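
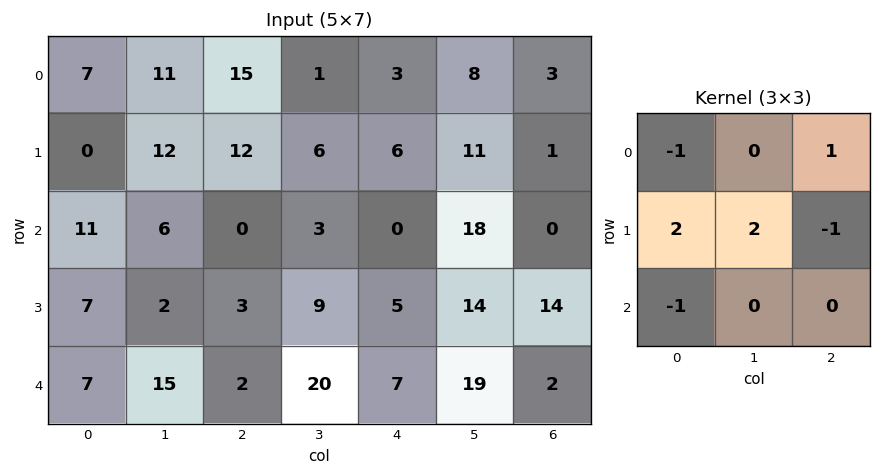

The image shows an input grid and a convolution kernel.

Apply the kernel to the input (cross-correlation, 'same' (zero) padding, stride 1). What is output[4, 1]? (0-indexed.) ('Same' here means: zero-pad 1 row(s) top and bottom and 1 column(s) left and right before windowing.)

The receptive field on the zero-padded input at this output position is [7 2 3 / 7 15 2 / 0 0 0]. Elementwise product with the kernel and sum: 7·-1 + 3·1 + 7·2 + 15·2 + 2·-1 + 0·-1.

38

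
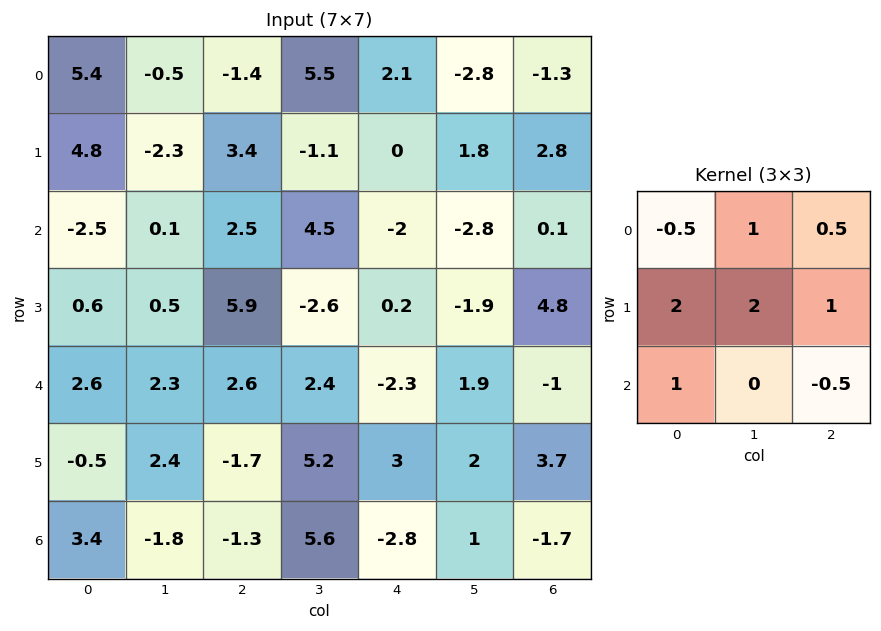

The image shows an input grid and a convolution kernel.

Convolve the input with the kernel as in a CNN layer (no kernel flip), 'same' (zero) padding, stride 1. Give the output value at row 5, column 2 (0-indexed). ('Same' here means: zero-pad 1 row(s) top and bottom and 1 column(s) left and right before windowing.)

4.65

The receptive field on the zero-padded input at this output position is [2.3 2.6 2.4 / 2.4 -1.7 5.2 / -1.8 -1.3 5.6]. Elementwise product with the kernel and sum: 2.3·-0.5 + 2.6·1 + 2.4·0.5 + 2.4·2 + -1.7·2 + 5.2·1 + -1.8·1 + 5.6·-0.5.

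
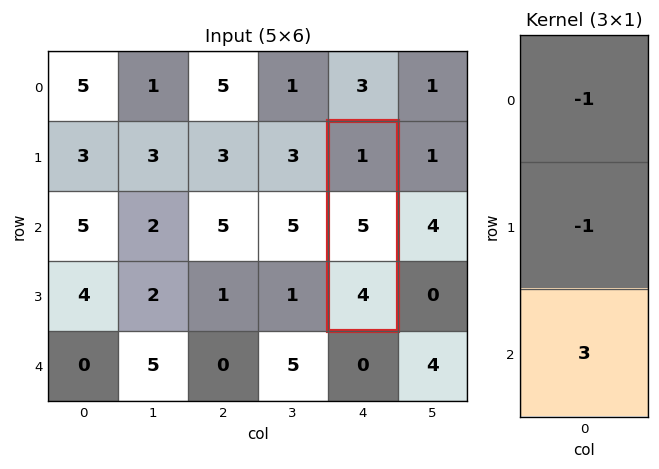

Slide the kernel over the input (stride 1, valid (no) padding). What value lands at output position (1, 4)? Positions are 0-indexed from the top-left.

The receptive field on the input at this output position is [1 / 5 / 4]. Elementwise product with the kernel and sum: 1·-1 + 5·-1 + 4·3.

6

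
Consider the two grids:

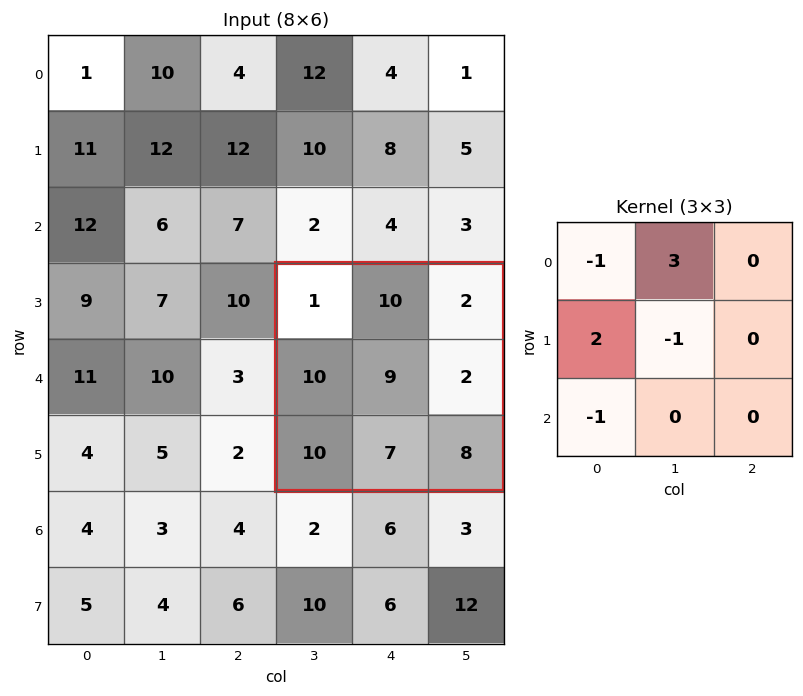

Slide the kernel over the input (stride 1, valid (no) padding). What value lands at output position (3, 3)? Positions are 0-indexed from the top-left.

The receptive field on the input at this output position is [1 10 2 / 10 9 2 / 10 7 8]. Elementwise product with the kernel and sum: 1·-1 + 10·3 + 10·2 + 9·-1 + 10·-1.

30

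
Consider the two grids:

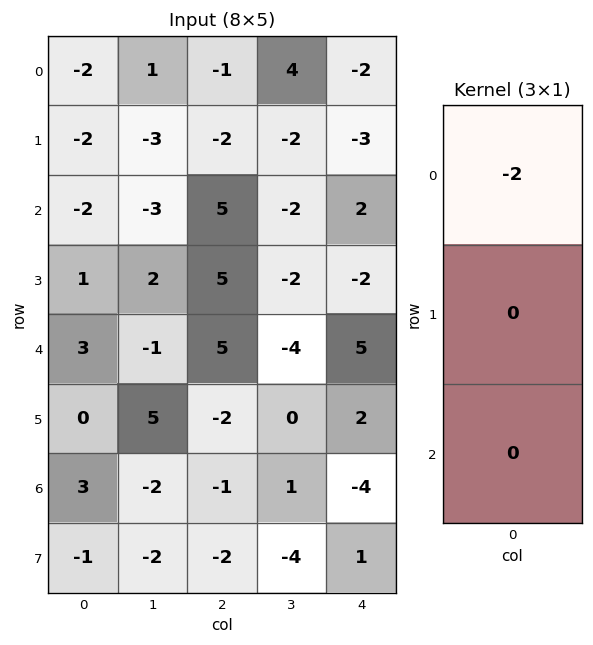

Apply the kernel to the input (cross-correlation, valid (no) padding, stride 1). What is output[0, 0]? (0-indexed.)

The receptive field on the input at this output position is [-2 / -2 / -2]. Elementwise product with the kernel and sum: -2·-2.

4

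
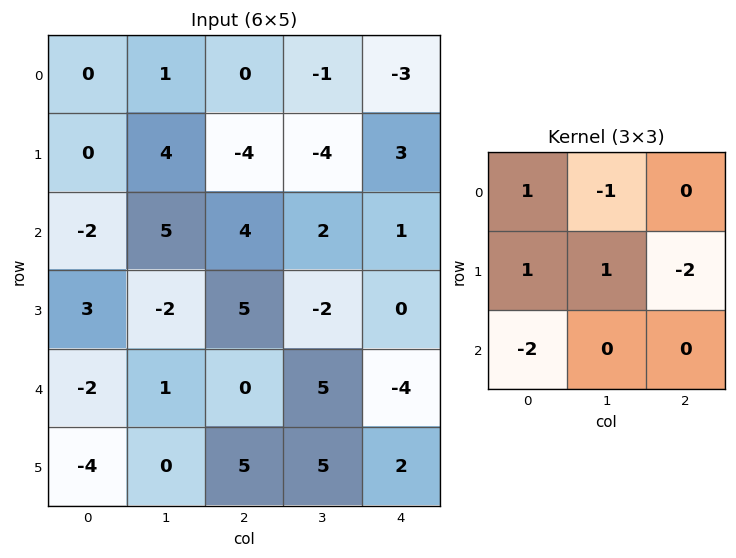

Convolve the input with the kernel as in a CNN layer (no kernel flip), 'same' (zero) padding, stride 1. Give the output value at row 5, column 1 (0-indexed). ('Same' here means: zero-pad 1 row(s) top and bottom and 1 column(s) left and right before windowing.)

-17

The receptive field on the zero-padded input at this output position is [-2 1 0 / -4 0 5 / 0 0 0]. Elementwise product with the kernel and sum: -2·1 + 1·-1 + -4·1 + 0·1 + 5·-2 + 0·-2.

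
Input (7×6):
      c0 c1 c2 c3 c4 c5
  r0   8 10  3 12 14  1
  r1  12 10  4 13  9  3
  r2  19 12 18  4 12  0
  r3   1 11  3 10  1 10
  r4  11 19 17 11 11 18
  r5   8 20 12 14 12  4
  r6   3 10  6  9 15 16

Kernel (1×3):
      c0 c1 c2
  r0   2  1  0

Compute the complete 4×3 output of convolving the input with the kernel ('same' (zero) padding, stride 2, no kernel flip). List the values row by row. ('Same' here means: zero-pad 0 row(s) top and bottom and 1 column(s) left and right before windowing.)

Output[0,0]: The receptive field on the zero-padded input at this output position is [0 8 10]. Elementwise product with the kernel and sum: 0·2 + 8·1.
Output[0,1]: The receptive field on the zero-padded input at this output position is [10 3 12]. Elementwise product with the kernel and sum: 10·2 + 3·1.

8 23 38
19 42 20
11 55 33
3 26 33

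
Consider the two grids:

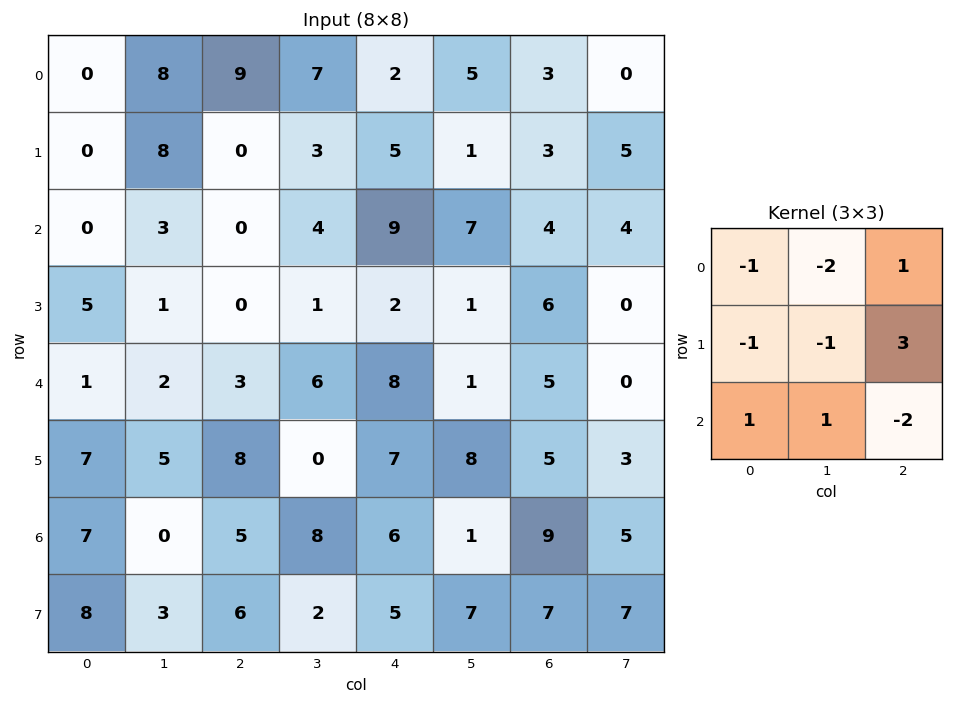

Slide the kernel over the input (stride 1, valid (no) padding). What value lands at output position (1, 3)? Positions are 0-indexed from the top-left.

The receptive field on the input at this output position is [3 5 1 / 4 9 7 / 1 2 1]. Elementwise product with the kernel and sum: 3·-1 + 5·-2 + 1·1 + 4·-1 + 9·-1 + 7·3 + 1·1 + 2·1 + 1·-2.

-3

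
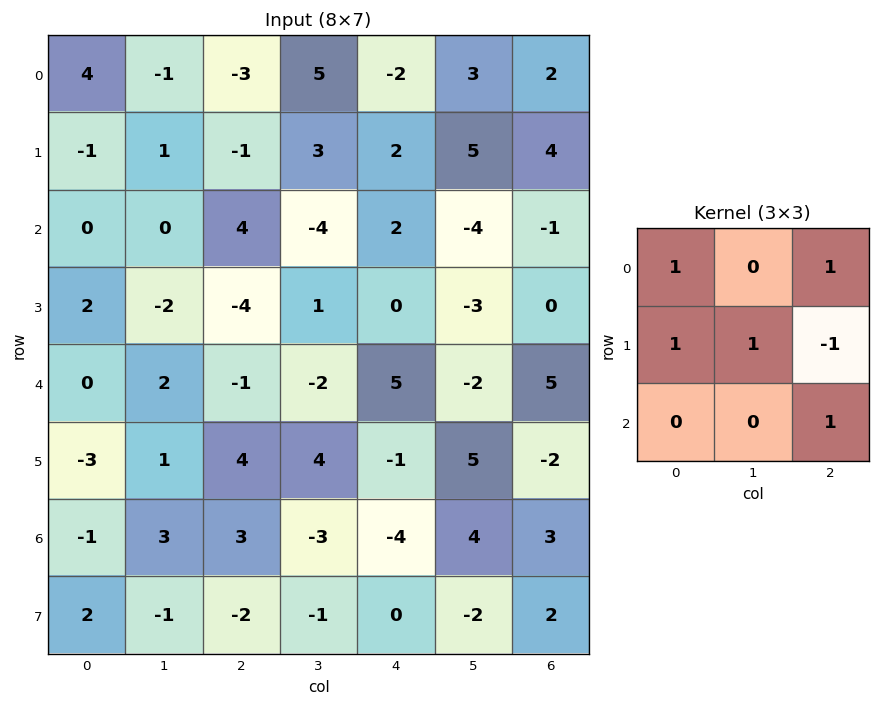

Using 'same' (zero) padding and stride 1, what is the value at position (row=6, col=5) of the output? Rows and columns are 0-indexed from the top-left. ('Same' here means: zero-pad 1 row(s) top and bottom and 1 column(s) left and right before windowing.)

The receptive field on the zero-padded input at this output position is [-1 5 -2 / -4 4 3 / 0 -2 2]. Elementwise product with the kernel and sum: -1·1 + -2·1 + -4·1 + 4·1 + 3·-1 + 2·1.

-4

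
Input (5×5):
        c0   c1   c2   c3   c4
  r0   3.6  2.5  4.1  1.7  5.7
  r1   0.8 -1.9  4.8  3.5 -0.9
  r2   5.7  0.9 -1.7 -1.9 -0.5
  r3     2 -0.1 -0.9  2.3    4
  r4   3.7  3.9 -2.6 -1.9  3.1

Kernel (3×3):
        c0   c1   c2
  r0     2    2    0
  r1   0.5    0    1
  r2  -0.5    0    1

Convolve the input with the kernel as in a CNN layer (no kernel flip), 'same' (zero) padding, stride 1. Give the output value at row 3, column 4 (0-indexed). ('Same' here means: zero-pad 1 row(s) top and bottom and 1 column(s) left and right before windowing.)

-2.7

The receptive field on the zero-padded input at this output position is [-1.9 -0.5 0 / 2.3 4 0 / -1.9 3.1 0]. Elementwise product with the kernel and sum: -1.9·2 + -0.5·2 + 2.3·0.5 + 0·1 + -1.9·-0.5 + 0·1.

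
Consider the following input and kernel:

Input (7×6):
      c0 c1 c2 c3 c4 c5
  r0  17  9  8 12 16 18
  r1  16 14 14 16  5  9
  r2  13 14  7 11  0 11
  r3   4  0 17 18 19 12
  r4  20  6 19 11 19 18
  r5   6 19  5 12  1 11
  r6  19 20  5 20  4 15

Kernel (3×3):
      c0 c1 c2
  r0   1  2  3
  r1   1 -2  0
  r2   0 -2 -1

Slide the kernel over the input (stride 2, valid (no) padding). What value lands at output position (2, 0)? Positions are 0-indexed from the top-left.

12

The receptive field on the input at this output position is [20 6 19 / 6 19 5 / 19 20 5]. Elementwise product with the kernel and sum: 20·1 + 6·2 + 19·3 + 6·1 + 19·-2 + 20·-2 + 5·-1.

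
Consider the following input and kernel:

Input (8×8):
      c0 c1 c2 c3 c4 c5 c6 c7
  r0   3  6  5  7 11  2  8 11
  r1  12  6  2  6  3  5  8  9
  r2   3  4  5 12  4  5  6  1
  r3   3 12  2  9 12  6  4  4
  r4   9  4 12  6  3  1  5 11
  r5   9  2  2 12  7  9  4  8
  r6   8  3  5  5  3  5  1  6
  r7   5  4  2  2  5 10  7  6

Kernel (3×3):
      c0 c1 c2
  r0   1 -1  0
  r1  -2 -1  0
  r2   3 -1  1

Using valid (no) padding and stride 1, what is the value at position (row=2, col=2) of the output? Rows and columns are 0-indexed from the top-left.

13

The receptive field on the input at this output position is [5 12 4 / 2 9 12 / 12 6 3]. Elementwise product with the kernel and sum: 5·1 + 12·-1 + 2·-2 + 9·-1 + 12·3 + 6·-1 + 3·1.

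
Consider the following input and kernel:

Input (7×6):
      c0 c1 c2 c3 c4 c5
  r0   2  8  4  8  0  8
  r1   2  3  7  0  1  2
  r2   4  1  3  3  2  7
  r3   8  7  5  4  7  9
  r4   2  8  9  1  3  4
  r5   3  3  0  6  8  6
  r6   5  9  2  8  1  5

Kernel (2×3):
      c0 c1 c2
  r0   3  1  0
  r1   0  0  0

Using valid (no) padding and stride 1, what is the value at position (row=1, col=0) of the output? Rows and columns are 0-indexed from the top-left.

The receptive field on the input at this output position is [2 3 7 / 4 1 3]. Elementwise product with the kernel and sum: 2·3 + 3·1.

9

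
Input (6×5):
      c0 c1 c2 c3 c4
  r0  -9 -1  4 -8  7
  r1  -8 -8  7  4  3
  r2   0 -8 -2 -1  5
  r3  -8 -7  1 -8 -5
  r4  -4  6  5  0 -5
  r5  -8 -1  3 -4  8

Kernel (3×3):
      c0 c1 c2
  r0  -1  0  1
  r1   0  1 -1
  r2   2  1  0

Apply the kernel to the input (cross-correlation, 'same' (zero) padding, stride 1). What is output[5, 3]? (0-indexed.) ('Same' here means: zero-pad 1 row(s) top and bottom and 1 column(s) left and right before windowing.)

The receptive field on the zero-padded input at this output position is [5 0 -5 / 3 -4 8 / 0 0 0]. Elementwise product with the kernel and sum: 5·-1 + -5·1 + -4·1 + 8·-1 + 0·2 + 0·1.

-22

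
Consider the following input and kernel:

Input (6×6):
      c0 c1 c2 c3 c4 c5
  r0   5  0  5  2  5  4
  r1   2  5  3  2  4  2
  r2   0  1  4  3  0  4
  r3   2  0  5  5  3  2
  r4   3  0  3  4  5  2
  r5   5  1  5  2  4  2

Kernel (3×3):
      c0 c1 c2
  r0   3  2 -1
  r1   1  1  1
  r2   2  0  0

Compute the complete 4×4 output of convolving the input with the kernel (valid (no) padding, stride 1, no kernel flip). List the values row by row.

Output[0,0]: The receptive field on the input at this output position is [5 0 5 / 2 5 3 / 0 1 4]. Elementwise product with the kernel and sum: 5·3 + 0·2 + 5·-1 + 2·1 + 5·1 + 3·1 + 0·2.
Output[0,1]: The receptive field on the input at this output position is [0 5 2 / 5 3 2 / 1 4 3]. Elementwise product with the kernel and sum: 0·3 + 5·2 + 2·-1 + 5·1 + 3·1 + 2·1 + 1·2.

20 20 31 26
22 27 26 29
11 18 37 23
17 14 44 34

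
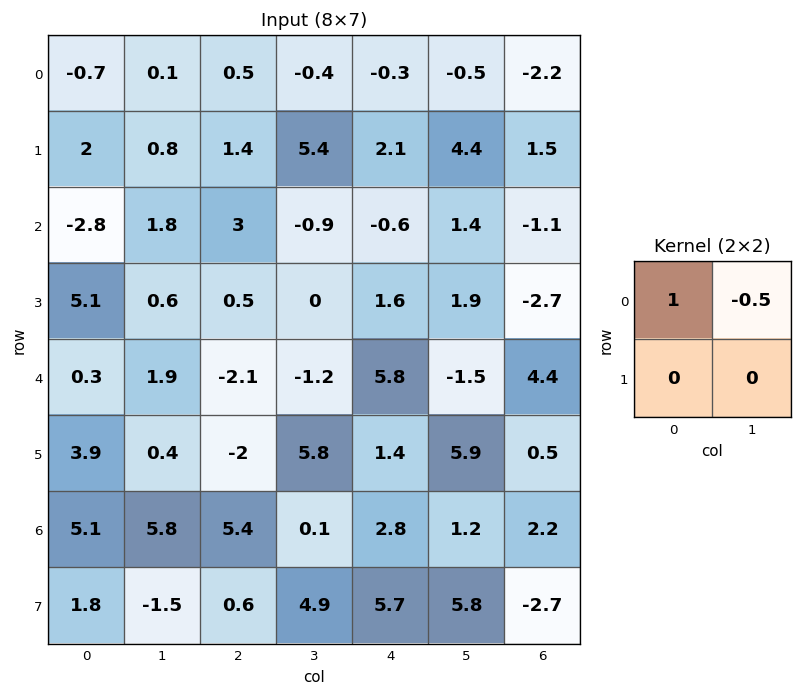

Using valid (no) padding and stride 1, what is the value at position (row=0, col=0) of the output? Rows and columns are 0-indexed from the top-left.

The receptive field on the input at this output position is [-0.7 0.1 / 2 0.8]. Elementwise product with the kernel and sum: -0.7·1 + 0.1·-0.5.

-0.75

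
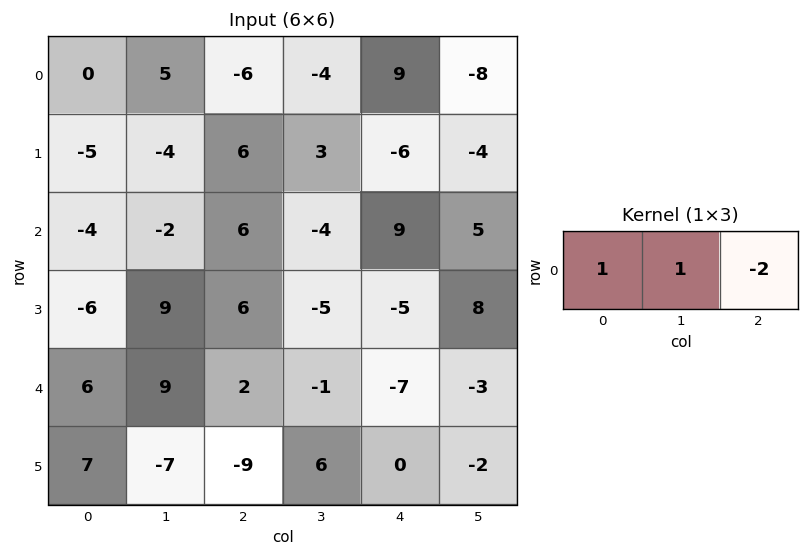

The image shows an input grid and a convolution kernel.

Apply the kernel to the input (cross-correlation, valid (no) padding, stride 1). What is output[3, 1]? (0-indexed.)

The receptive field on the input at this output position is [9 6 -5]. Elementwise product with the kernel and sum: 9·1 + 6·1 + -5·-2.

25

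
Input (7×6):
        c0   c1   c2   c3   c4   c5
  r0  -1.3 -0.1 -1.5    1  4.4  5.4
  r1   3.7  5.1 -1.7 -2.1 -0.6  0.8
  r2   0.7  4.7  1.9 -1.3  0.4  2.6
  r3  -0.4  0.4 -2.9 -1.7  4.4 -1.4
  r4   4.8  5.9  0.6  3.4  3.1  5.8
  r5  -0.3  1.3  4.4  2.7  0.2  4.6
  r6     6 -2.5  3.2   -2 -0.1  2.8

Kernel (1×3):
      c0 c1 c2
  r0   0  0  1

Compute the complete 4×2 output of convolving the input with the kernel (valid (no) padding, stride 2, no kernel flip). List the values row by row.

Output[0,0]: The receptive field on the input at this output position is [-1.3 -0.1 -1.5]. Elementwise product with the kernel and sum: -1.5·1.
Output[0,1]: The receptive field on the input at this output position is [-1.5 1 4.4]. Elementwise product with the kernel and sum: 4.4·1.

-1.5 4.4
1.9 0.4
0.6 3.1
3.2 -0.1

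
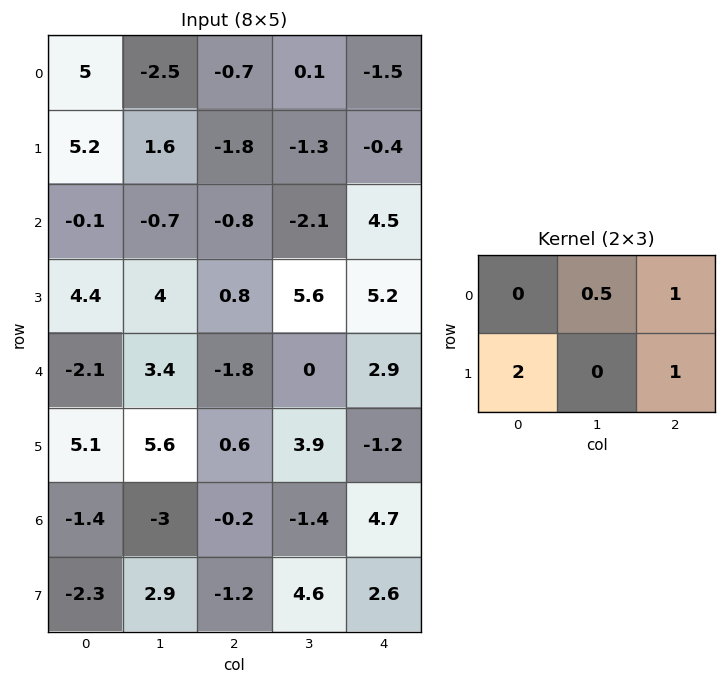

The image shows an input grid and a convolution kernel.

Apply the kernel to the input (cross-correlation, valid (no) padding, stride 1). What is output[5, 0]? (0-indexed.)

0.4

The receptive field on the input at this output position is [5.1 5.6 0.6 / -1.4 -3 -0.2]. Elementwise product with the kernel and sum: 5.6·0.5 + 0.6·1 + -1.4·2 + -0.2·1.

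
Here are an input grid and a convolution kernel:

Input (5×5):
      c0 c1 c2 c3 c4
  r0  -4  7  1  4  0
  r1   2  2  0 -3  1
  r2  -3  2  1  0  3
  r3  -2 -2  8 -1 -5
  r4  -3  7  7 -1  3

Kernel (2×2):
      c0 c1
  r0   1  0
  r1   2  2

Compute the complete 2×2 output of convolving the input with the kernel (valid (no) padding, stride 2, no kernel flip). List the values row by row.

4 -5
-11 15

Output[0,0]: The receptive field on the input at this output position is [-4 7 / 2 2]. Elementwise product with the kernel and sum: -4·1 + 2·2 + 2·2.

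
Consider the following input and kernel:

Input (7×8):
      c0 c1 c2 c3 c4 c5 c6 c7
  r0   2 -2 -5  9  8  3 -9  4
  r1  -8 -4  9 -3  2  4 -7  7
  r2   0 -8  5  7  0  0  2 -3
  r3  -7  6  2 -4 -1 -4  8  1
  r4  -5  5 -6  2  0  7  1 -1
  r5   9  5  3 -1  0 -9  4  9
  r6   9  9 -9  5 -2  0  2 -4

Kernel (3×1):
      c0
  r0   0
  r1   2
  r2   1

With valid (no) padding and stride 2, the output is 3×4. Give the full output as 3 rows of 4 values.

Output[0,0]: The receptive field on the input at this output position is [2 / -8 / 0]. Elementwise product with the kernel and sum: -8·2 + 0·1.

-16 23 4 -12
-19 -2 -2 17
27 -3 -2 10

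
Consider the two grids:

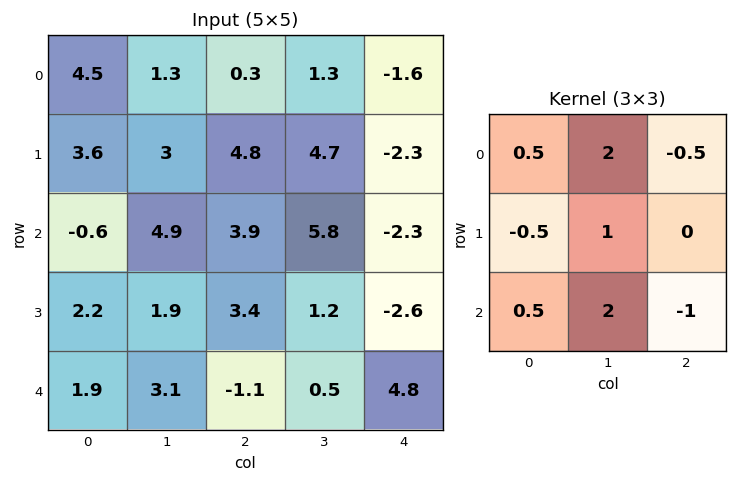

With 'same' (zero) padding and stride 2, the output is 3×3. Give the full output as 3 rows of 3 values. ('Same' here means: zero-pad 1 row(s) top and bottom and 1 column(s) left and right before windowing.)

Output[0,0]: The receptive field on the zero-padded input at this output position is [0 0 0 / 0 4.5 1.3 / 0 3.6 3]. Elementwise product with the kernel and sum: 0·0.5 + 0·2 + 0·-0.5 + 0·-0.5 + 4.5·1 + 0·0.5 + 3.6·2 + 3·-1.
Output[0,1]: The receptive field on the zero-padded input at this output position is [0 0 0 / 1.3 0.3 1.3 / 3 4.8 4.7]. Elementwise product with the kernel and sum: 0·0.5 + 0·2 + 0·-0.5 + 1.3·-0.5 + 0.3·1 + 3·0.5 + 4.8·2 + 4.7·-1.

8.7 6.05 -4.5
7.6 16.75 -12.05
5.35 4.5 -0.05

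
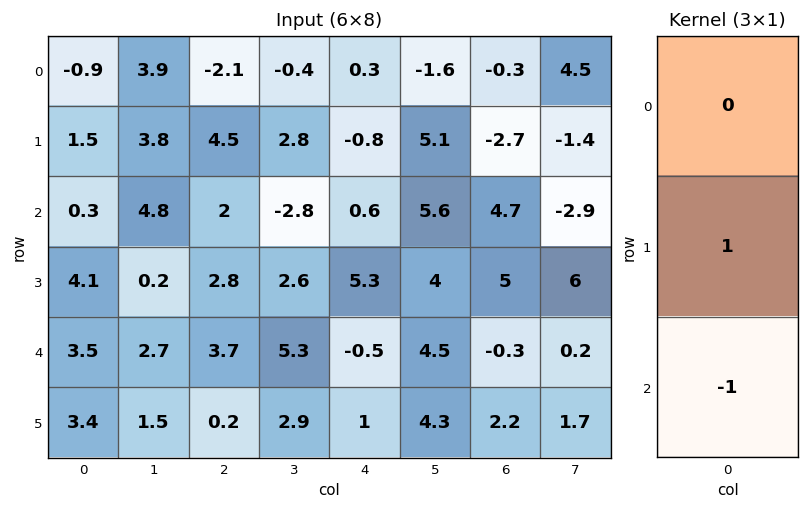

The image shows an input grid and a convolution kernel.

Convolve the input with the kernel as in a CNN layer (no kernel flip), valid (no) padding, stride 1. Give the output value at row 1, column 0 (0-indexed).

-3.8

The receptive field on the input at this output position is [1.5 / 0.3 / 4.1]. Elementwise product with the kernel and sum: 0.3·1 + 4.1·-1.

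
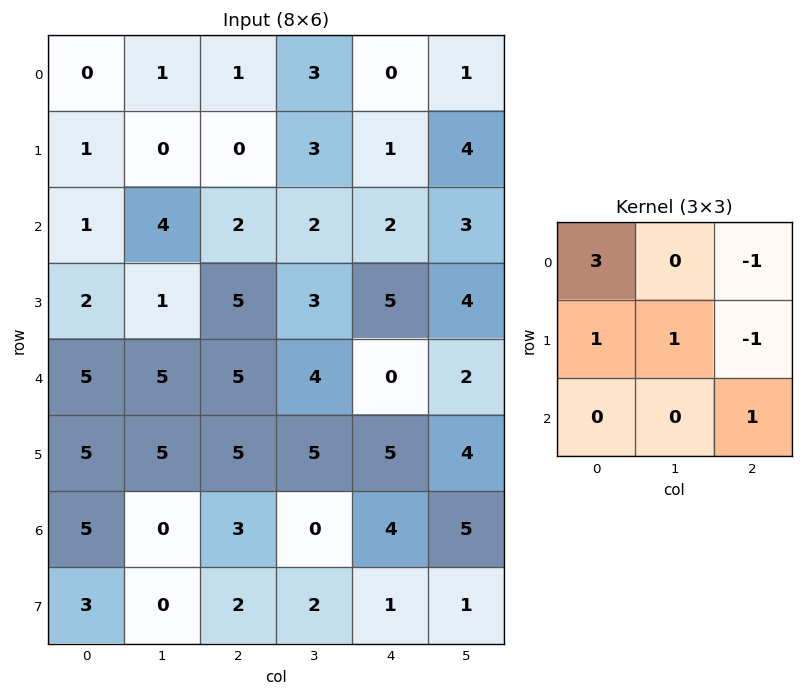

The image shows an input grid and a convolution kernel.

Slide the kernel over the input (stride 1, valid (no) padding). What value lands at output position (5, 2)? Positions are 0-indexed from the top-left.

10

The receptive field on the input at this output position is [5 5 5 / 3 0 4 / 2 2 1]. Elementwise product with the kernel and sum: 5·3 + 5·-1 + 3·1 + 0·1 + 4·-1 + 1·1.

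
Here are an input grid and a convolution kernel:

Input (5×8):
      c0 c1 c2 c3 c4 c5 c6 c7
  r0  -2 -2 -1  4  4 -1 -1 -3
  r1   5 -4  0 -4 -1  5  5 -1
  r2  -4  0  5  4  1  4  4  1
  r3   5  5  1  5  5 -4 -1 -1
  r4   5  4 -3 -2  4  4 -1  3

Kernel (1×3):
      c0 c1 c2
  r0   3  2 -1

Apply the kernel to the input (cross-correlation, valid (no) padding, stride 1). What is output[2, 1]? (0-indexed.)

6

The receptive field on the input at this output position is [0 5 4]. Elementwise product with the kernel and sum: 0·3 + 5·2 + 4·-1.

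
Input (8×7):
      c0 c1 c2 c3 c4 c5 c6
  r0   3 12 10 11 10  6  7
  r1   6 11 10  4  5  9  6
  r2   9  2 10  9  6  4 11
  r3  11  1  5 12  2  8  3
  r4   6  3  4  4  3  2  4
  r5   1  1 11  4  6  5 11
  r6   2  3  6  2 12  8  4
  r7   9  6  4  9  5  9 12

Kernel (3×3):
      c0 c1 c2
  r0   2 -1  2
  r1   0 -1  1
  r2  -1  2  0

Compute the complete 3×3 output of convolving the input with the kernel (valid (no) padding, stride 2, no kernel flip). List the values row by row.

8 38 27
40 17 26
31 10 22

Output[0,0]: The receptive field on the input at this output position is [3 12 10 / 6 11 10 / 9 2 10]. Elementwise product with the kernel and sum: 3·2 + 12·-1 + 10·2 + 11·-1 + 10·1 + 9·-1 + 2·2.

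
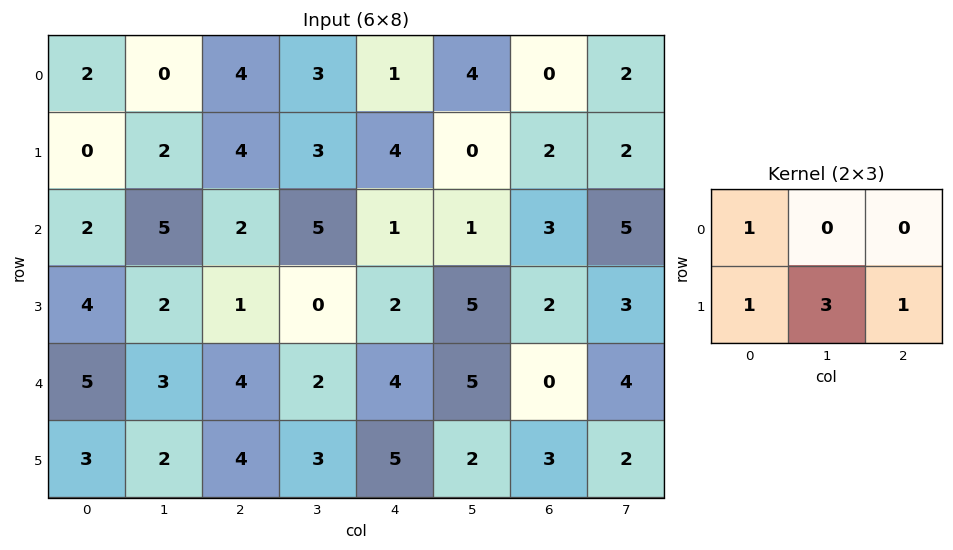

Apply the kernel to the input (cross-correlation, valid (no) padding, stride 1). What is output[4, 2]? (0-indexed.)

The receptive field on the input at this output position is [4 2 4 / 4 3 5]. Elementwise product with the kernel and sum: 4·1 + 4·1 + 3·3 + 5·1.

22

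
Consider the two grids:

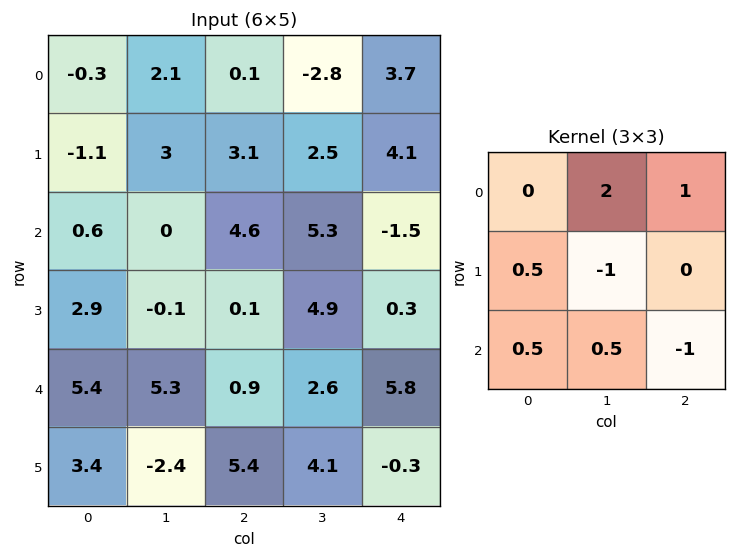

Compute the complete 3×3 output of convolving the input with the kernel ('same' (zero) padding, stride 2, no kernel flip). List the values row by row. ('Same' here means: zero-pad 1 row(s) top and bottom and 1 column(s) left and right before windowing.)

Output[0,0]: The receptive field on the zero-padded input at this output position is [0 0 0 / 0 -0.3 2.1 / 0 -1.1 3]. Elementwise product with the kernel and sum: 0·2 + 0·1 + 0·0.5 + -0.3·-1 + 0·0.5 + -1.1·0.5 + 3·-1.
Output[0,1]: The receptive field on the zero-padded input at this output position is [0 0 0 / 2.1 0.1 -2.8 / 3 3.1 2.5]. Elementwise product with the kernel and sum: 0·2 + 0·1 + 2.1·0.5 + 0.1·-1 + 3·0.5 + 3.1·0.5 + 2.5·-1.

-3.25 1.5 -1.8
1.75 -0.8 14.95
4.4 4.25 -2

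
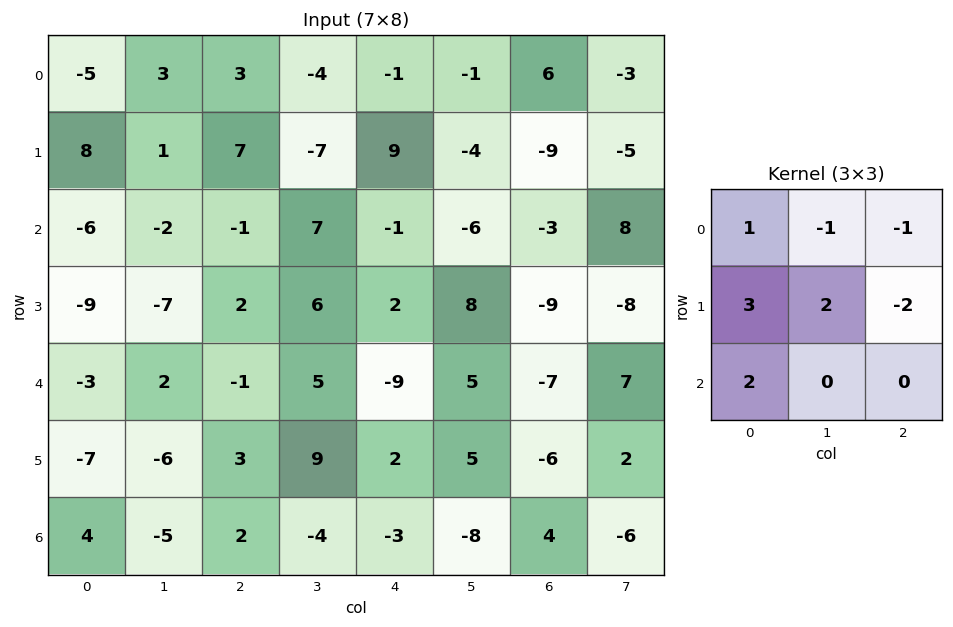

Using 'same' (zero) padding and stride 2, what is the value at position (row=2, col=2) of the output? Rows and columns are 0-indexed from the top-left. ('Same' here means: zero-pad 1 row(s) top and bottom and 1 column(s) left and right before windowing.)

The receptive field on the zero-padded input at this output position is [6 2 8 / 5 -9 5 / 9 2 5]. Elementwise product with the kernel and sum: 6·1 + 2·-1 + 8·-1 + 5·3 + -9·2 + 5·-2 + 9·2.

1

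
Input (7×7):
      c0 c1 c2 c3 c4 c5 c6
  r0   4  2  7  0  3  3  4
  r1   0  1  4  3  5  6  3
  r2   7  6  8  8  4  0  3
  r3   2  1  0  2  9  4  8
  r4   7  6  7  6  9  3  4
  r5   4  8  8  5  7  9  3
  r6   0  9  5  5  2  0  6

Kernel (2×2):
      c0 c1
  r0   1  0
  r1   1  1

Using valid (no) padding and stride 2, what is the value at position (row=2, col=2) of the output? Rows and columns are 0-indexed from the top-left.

25

The receptive field on the input at this output position is [9 3 / 7 9]. Elementwise product with the kernel and sum: 9·1 + 7·1 + 9·1.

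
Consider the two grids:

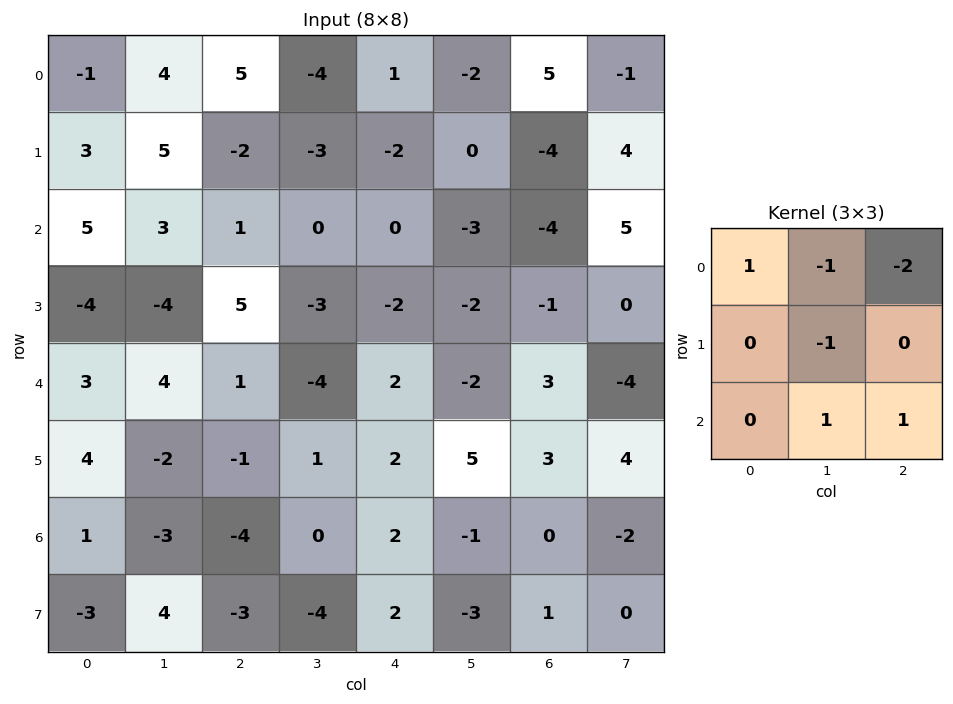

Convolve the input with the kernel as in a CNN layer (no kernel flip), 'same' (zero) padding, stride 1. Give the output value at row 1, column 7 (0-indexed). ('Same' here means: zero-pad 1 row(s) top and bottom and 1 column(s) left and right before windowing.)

The receptive field on the zero-padded input at this output position is [5 -1 0 / -4 4 0 / -4 5 0]. Elementwise product with the kernel and sum: 5·1 + -1·-1 + 0·-2 + 4·-1 + 5·1 + 0·1.

7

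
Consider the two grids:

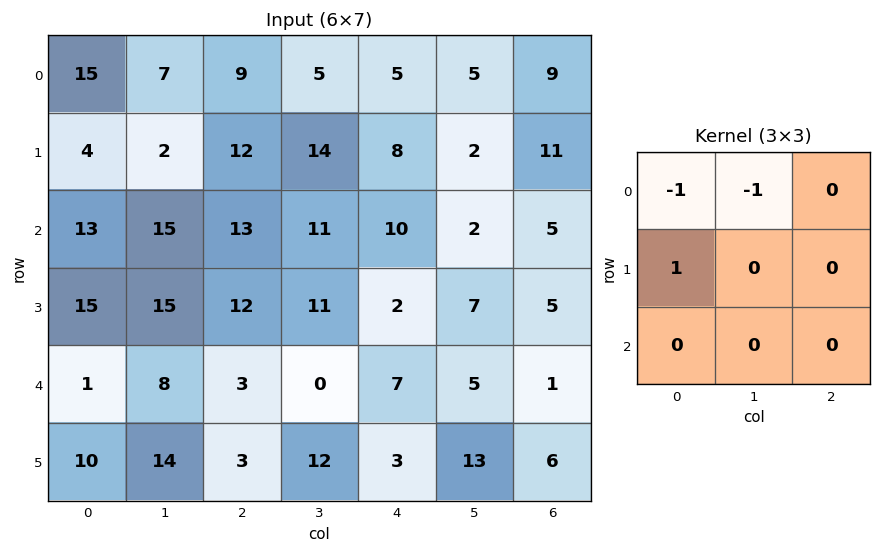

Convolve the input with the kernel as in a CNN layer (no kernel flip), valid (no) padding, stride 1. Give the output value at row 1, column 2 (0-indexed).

The receptive field on the input at this output position is [12 14 8 / 13 11 10 / 12 11 2]. Elementwise product with the kernel and sum: 12·-1 + 14·-1 + 13·1.

-13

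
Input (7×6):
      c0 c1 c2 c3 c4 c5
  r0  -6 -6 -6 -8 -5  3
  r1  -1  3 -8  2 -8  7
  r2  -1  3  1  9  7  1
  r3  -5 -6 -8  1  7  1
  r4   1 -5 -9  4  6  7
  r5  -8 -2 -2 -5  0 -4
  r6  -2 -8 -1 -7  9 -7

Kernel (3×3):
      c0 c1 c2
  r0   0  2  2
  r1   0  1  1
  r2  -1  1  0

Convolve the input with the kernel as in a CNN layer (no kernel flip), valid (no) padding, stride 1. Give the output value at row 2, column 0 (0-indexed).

-12

The receptive field on the input at this output position is [-1 3 1 / -5 -6 -8 / 1 -5 -9]. Elementwise product with the kernel and sum: 3·2 + 1·2 + -6·1 + -8·1 + 1·-1 + -5·1.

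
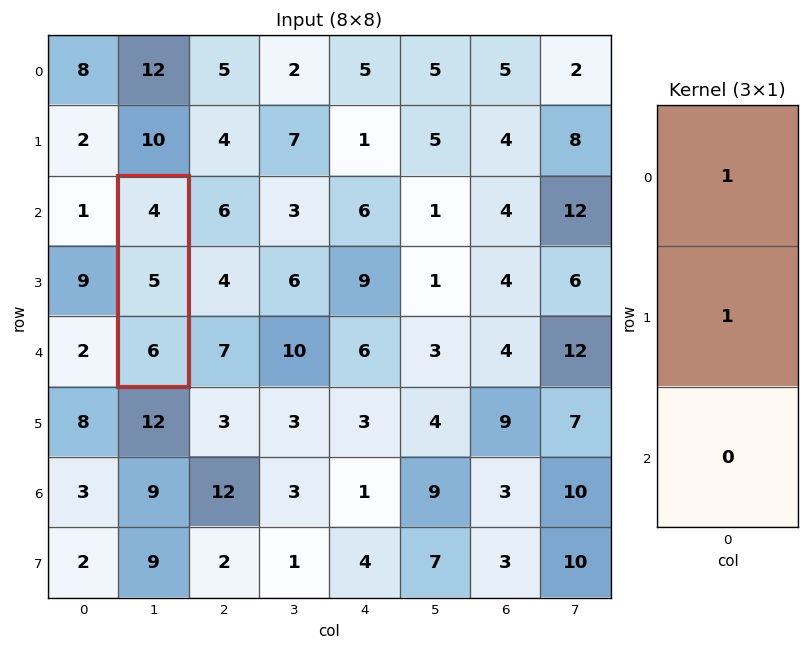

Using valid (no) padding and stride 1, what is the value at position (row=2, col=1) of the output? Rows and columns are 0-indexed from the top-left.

9

The receptive field on the input at this output position is [4 / 5 / 6]. Elementwise product with the kernel and sum: 4·1 + 5·1.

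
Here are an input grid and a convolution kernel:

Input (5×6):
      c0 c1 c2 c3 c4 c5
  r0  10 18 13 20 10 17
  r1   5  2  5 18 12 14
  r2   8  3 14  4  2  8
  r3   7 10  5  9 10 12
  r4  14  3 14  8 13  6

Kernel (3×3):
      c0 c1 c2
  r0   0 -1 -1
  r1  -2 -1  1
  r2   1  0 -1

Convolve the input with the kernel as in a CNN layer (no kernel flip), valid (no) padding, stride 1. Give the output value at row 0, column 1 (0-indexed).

The receptive field on the input at this output position is [18 13 20 / 2 5 18 / 3 14 4]. Elementwise product with the kernel and sum: 13·-1 + 20·-1 + 2·-2 + 5·-1 + 18·1 + 3·1 + 4·-1.

-25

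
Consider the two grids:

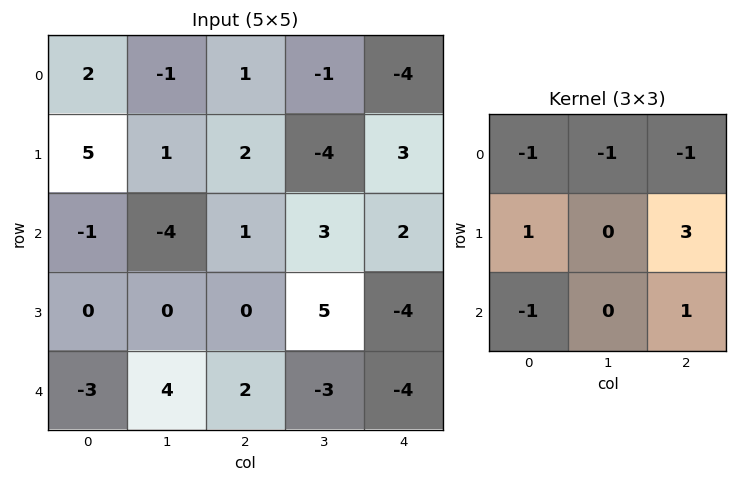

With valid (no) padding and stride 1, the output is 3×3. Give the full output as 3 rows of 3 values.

Output[0,0]: The receptive field on the input at this output position is [2 -1 1 / 5 1 2 / -1 -4 1]. Elementwise product with the kernel and sum: 2·-1 + -1·-1 + 1·-1 + 5·1 + 2·3 + -1·-1 + 1·1.
Output[0,1]: The receptive field on the input at this output position is [-1 1 -1 / 1 2 -4 / -4 1 3]. Elementwise product with the kernel and sum: -1·-1 + 1·-1 + -1·-1 + 1·1 + -4·3 + -4·-1 + 3·1.

11 -3 16
-6 11 2
9 8 -24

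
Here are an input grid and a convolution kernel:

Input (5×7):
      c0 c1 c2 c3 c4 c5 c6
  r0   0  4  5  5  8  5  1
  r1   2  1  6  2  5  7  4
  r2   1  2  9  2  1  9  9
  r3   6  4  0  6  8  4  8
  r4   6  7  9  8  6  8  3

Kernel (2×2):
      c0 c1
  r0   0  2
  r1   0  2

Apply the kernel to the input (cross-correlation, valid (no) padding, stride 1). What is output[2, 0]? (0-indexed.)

12

The receptive field on the input at this output position is [1 2 / 6 4]. Elementwise product with the kernel and sum: 2·2 + 4·2.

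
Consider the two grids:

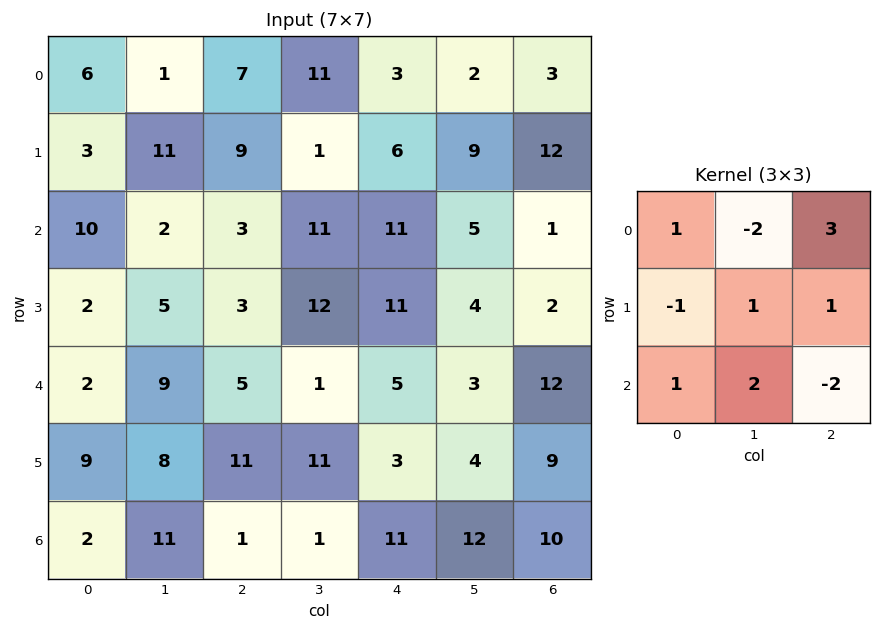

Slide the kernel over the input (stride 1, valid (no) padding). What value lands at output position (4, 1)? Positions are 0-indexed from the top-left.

The receptive field on the input at this output position is [9 5 1 / 8 11 11 / 11 1 1]. Elementwise product with the kernel and sum: 9·1 + 5·-2 + 1·3 + 8·-1 + 11·1 + 11·1 + 11·1 + 1·2 + 1·-2.

27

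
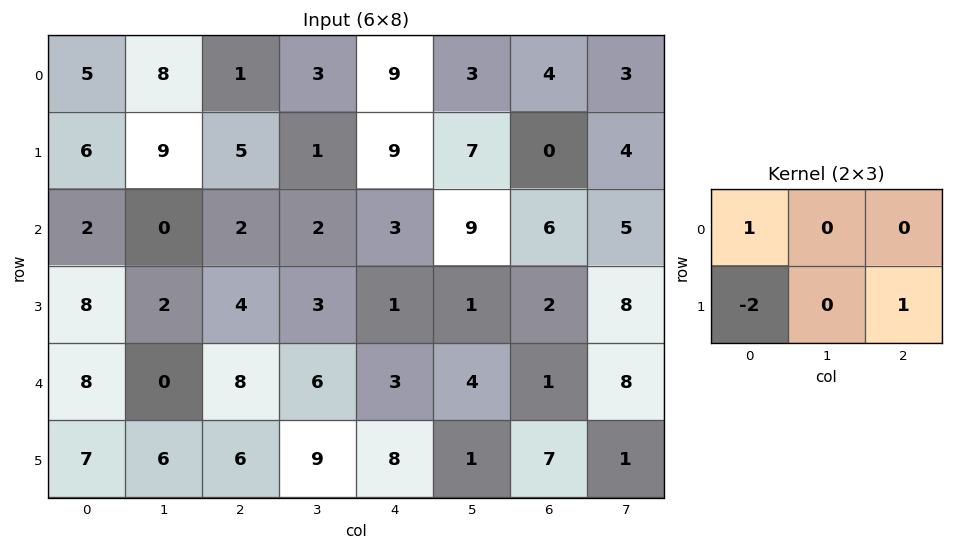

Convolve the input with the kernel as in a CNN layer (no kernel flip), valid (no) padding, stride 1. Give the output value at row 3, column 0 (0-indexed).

0

The receptive field on the input at this output position is [8 2 4 / 8 0 8]. Elementwise product with the kernel and sum: 8·1 + 8·-2 + 8·1.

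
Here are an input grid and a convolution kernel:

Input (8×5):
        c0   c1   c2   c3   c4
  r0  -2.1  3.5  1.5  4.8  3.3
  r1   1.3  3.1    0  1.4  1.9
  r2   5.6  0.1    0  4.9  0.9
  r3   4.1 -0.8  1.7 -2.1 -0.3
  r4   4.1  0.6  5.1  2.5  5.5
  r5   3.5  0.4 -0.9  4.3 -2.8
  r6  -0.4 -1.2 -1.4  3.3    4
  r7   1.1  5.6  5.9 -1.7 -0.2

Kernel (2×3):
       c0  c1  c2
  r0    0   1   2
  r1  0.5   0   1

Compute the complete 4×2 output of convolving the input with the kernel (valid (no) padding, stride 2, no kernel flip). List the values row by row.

7.15 13.3
3.85 7.25
11.65 10.25
2.45 14.05

Output[0,0]: The receptive field on the input at this output position is [-2.1 3.5 1.5 / 1.3 3.1 0]. Elementwise product with the kernel and sum: 3.5·1 + 1.5·2 + 1.3·0.5 + 0·1.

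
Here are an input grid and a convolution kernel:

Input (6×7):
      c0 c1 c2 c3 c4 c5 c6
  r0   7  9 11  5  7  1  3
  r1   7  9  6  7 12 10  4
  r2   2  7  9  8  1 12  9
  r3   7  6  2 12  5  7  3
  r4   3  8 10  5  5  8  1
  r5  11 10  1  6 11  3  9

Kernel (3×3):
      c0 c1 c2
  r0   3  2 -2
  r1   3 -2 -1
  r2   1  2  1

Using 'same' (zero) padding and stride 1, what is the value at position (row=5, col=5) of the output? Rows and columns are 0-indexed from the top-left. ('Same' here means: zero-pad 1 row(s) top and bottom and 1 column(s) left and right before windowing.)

The receptive field on the zero-padded input at this output position is [5 8 1 / 11 3 9 / 0 0 0]. Elementwise product with the kernel and sum: 5·3 + 8·2 + 1·-2 + 11·3 + 3·-2 + 9·-1 + 0·1 + 0·2 + 0·1.

47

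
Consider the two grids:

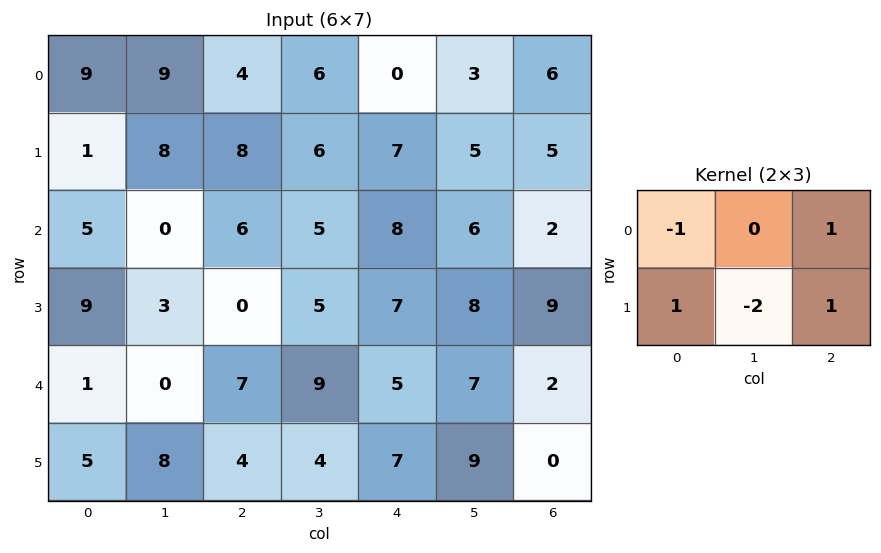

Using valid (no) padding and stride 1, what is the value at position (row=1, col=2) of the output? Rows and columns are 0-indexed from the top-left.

3

The receptive field on the input at this output position is [8 6 7 / 6 5 8]. Elementwise product with the kernel and sum: 8·-1 + 7·1 + 6·1 + 5·-2 + 8·1.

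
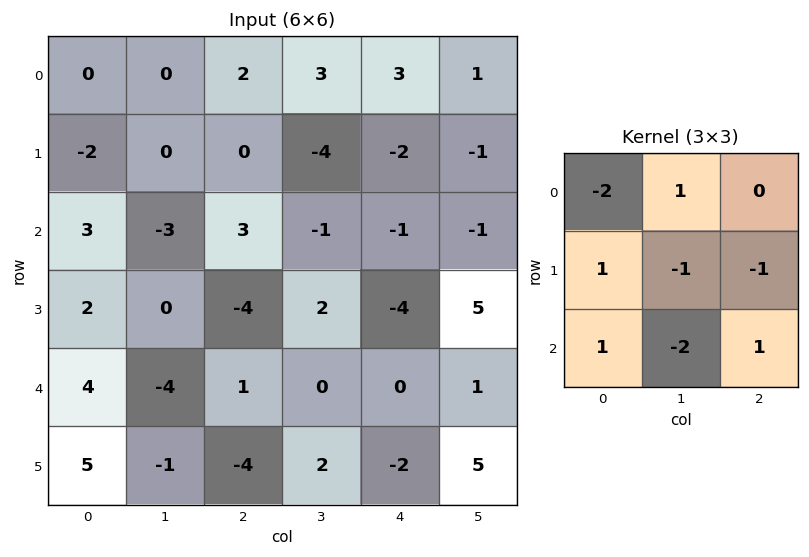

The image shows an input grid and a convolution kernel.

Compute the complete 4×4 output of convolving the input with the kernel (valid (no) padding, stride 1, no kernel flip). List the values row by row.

10 -4 9 -4
5 5 -11 22
10 5 -8 3
6 0 1 2

Output[0,0]: The receptive field on the input at this output position is [0 0 2 / -2 0 0 / 3 -3 3]. Elementwise product with the kernel and sum: 0·-2 + 0·1 + -2·1 + 0·-1 + 0·-1 + 3·1 + -3·-2 + 3·1.
Output[0,1]: The receptive field on the input at this output position is [0 2 3 / 0 0 -4 / -3 3 -1]. Elementwise product with the kernel and sum: 0·-2 + 2·1 + 0·1 + 0·-1 + -4·-1 + -3·1 + 3·-2 + -1·1.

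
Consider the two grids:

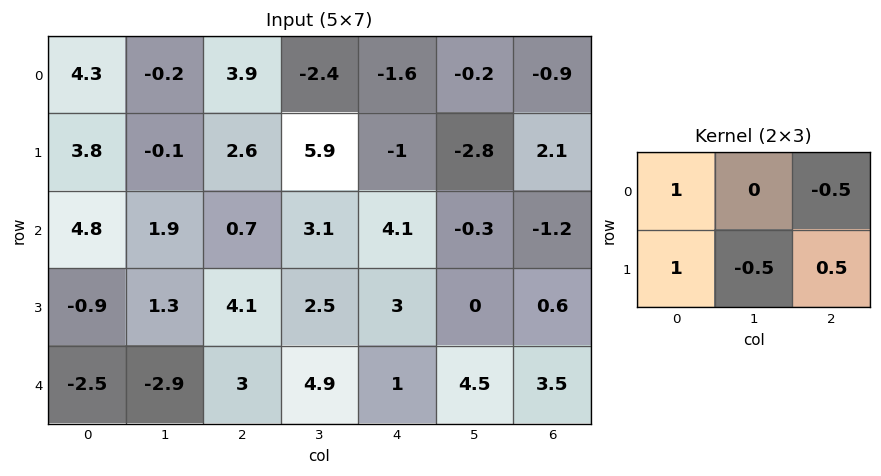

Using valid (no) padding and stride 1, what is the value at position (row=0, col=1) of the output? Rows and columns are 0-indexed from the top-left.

The receptive field on the input at this output position is [-0.2 3.9 -2.4 / -0.1 2.6 5.9]. Elementwise product with the kernel and sum: -0.2·1 + -2.4·-0.5 + -0.1·1 + 2.6·-0.5 + 5.9·0.5.

2.55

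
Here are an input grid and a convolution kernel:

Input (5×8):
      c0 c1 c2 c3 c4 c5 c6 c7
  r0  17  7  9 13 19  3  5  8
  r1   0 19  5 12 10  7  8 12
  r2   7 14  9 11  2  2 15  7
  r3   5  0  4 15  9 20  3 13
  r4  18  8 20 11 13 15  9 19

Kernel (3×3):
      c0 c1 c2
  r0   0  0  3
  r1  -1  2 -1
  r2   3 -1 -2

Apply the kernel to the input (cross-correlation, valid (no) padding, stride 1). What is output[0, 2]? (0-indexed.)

78

The receptive field on the input at this output position is [9 13 19 / 5 12 10 / 9 11 2]. Elementwise product with the kernel and sum: 19·3 + 5·-1 + 12·2 + 10·-1 + 9·3 + 11·-1 + 2·-2.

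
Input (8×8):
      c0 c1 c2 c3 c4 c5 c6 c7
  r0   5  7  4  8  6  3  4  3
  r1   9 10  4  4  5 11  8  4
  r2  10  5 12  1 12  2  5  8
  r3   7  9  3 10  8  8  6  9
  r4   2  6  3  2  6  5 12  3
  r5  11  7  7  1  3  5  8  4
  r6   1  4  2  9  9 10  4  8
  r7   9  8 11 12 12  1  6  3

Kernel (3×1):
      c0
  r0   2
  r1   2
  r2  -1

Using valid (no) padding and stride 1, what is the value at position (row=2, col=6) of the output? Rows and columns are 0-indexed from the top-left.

10

The receptive field on the input at this output position is [5 / 6 / 12]. Elementwise product with the kernel and sum: 5·2 + 6·2 + 12·-1.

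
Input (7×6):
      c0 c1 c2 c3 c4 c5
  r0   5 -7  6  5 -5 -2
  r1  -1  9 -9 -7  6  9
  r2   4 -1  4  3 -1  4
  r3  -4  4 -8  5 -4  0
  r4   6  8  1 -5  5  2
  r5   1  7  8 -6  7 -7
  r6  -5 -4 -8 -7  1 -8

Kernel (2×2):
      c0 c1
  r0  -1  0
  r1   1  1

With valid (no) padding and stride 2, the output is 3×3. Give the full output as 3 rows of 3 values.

Output[0,0]: The receptive field on the input at this output position is [5 -7 / -1 9]. Elementwise product with the kernel and sum: 5·-1 + -1·1 + 9·1.
Output[0,1]: The receptive field on the input at this output position is [6 5 / -9 -7]. Elementwise product with the kernel and sum: 6·-1 + -9·1 + -7·1.

3 -22 20
-4 -7 -3
2 1 -5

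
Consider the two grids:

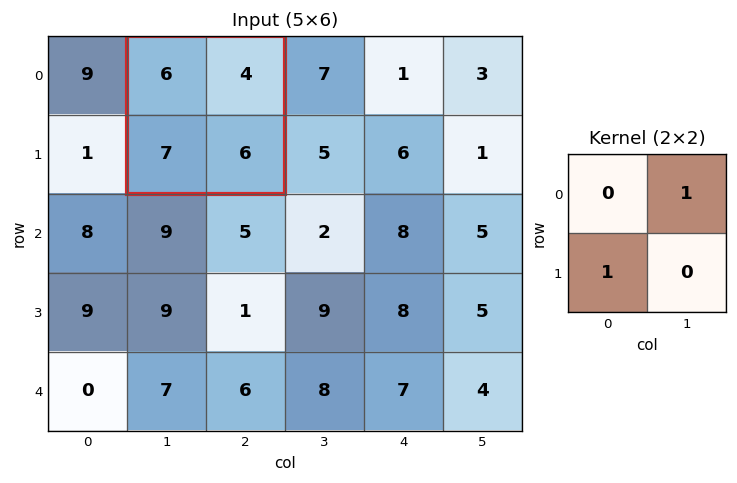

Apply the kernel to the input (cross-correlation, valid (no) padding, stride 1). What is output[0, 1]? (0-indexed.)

11

The receptive field on the input at this output position is [6 4 / 7 6]. Elementwise product with the kernel and sum: 4·1 + 7·1.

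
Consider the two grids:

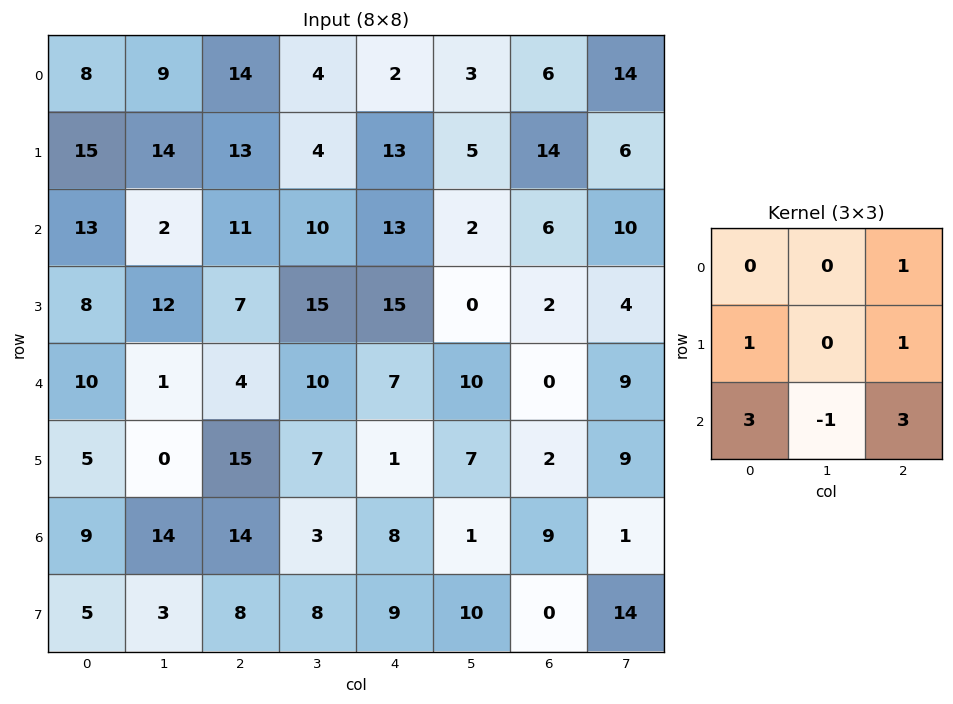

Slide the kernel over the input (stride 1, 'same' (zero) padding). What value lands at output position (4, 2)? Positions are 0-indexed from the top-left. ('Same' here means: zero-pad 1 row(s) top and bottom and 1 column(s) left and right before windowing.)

The receptive field on the zero-padded input at this output position is [12 7 15 / 1 4 10 / 0 15 7]. Elementwise product with the kernel and sum: 15·1 + 1·1 + 10·1 + 0·3 + 15·-1 + 7·3.

32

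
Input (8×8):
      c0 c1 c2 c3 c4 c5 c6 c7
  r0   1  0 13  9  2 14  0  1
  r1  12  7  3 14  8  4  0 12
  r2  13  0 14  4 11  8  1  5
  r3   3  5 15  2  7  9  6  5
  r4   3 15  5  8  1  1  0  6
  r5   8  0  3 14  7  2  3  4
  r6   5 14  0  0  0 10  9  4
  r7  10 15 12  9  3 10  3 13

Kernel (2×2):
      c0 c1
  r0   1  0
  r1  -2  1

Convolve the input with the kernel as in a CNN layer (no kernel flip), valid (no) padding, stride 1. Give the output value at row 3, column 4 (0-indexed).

The receptive field on the input at this output position is [7 9 / 1 1]. Elementwise product with the kernel and sum: 7·1 + 1·-2 + 1·1.

6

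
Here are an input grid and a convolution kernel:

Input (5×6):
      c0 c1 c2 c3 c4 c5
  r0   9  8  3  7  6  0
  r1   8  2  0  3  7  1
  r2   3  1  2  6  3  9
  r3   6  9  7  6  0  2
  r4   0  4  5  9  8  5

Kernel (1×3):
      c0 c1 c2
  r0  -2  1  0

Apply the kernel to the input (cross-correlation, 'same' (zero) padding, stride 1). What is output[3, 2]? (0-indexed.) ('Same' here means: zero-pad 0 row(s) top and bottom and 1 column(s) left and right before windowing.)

The receptive field on the zero-padded input at this output position is [9 7 6]. Elementwise product with the kernel and sum: 9·-2 + 7·1.

-11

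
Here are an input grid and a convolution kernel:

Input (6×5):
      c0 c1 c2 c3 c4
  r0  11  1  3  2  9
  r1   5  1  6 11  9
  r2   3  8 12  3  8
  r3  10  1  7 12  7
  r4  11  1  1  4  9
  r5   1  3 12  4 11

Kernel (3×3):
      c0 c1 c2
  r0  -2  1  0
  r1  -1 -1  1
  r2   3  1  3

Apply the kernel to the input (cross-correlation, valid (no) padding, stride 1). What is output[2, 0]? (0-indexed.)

The receptive field on the input at this output position is [3 8 12 / 10 1 7 / 11 1 1]. Elementwise product with the kernel and sum: 3·-2 + 8·1 + 10·-1 + 1·-1 + 7·1 + 11·3 + 1·1 + 1·3.

35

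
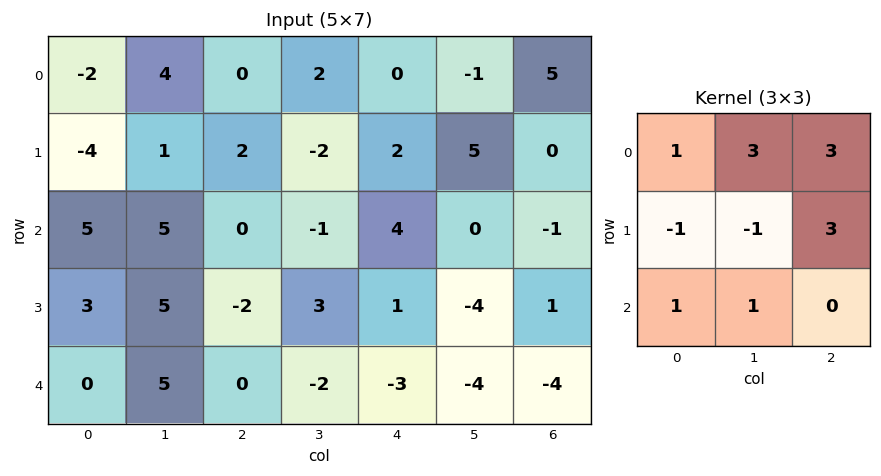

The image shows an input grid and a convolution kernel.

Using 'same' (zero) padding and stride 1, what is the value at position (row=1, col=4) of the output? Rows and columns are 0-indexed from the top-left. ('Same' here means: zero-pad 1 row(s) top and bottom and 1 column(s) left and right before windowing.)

The receptive field on the zero-padded input at this output position is [2 0 -1 / -2 2 5 / -1 4 0]. Elementwise product with the kernel and sum: 2·1 + 0·3 + -1·3 + -2·-1 + 2·-1 + 5·3 + -1·1 + 4·1.

17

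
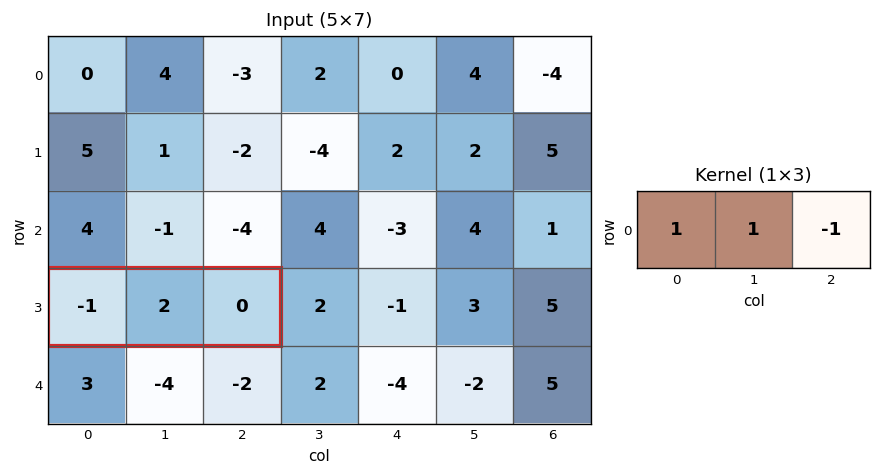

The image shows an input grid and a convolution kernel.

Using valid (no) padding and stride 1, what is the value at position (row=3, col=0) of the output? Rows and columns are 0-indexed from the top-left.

1

The receptive field on the input at this output position is [-1 2 0]. Elementwise product with the kernel and sum: -1·1 + 2·1 + 0·-1.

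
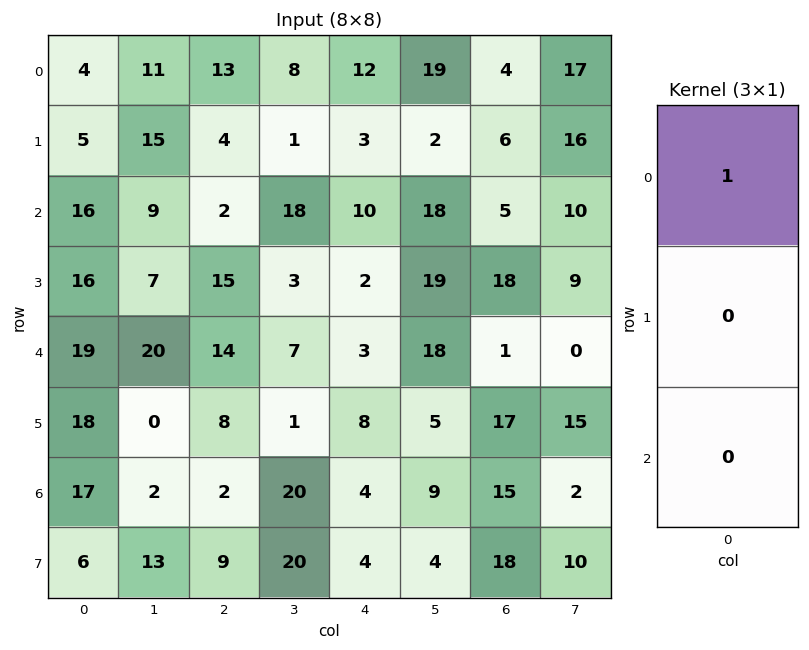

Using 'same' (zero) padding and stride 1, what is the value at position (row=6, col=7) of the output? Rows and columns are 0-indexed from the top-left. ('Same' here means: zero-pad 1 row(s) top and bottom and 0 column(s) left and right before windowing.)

15

The receptive field on the zero-padded input at this output position is [15 / 2 / 10]. Elementwise product with the kernel and sum: 15·1.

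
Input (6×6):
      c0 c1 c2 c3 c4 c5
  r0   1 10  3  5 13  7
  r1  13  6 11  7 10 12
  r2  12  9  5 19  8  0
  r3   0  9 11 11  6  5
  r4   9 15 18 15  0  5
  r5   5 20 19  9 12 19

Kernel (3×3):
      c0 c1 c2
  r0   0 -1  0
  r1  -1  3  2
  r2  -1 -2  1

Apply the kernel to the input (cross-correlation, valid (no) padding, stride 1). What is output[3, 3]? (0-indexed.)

-25

The receptive field on the input at this output position is [11 6 5 / 15 0 5 / 9 12 19]. Elementwise product with the kernel and sum: 6·-1 + 15·-1 + 0·3 + 5·2 + 9·-1 + 12·-2 + 19·1.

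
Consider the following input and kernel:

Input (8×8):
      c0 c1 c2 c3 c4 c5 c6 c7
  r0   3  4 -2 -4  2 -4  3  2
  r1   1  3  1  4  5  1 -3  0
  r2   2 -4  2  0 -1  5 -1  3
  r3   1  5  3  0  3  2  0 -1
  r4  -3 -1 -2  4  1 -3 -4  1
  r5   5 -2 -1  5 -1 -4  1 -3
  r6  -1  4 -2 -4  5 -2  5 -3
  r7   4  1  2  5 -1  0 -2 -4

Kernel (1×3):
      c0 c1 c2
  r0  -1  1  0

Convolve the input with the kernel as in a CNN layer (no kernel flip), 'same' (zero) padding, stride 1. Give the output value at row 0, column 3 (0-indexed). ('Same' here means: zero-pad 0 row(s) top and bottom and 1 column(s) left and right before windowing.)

-2

The receptive field on the zero-padded input at this output position is [-2 -4 2]. Elementwise product with the kernel and sum: -2·-1 + -4·1.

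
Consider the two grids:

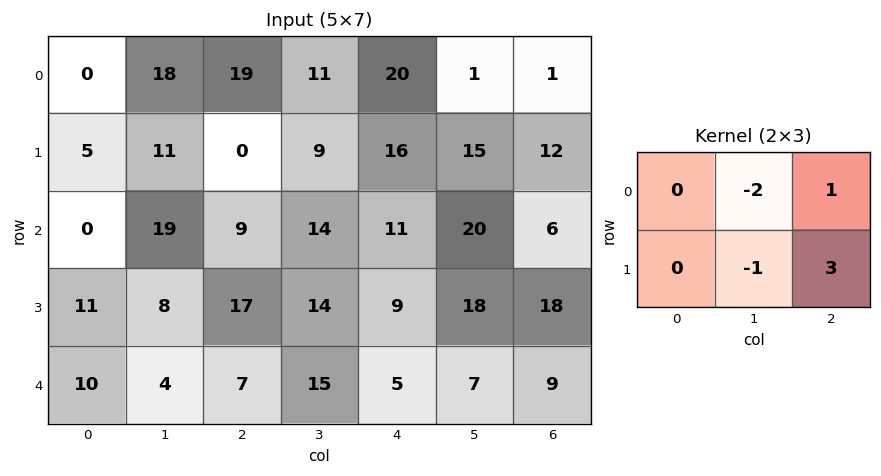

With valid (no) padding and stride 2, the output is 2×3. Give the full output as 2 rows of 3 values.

Output[0,0]: The receptive field on the input at this output position is [0 18 19 / 5 11 0]. Elementwise product with the kernel and sum: 18·-2 + 19·1 + 11·-1 + 0·3.
Output[0,1]: The receptive field on the input at this output position is [19 11 20 / 0 9 16]. Elementwise product with the kernel and sum: 11·-2 + 20·1 + 9·-1 + 16·3.

-28 37 20
14 -4 2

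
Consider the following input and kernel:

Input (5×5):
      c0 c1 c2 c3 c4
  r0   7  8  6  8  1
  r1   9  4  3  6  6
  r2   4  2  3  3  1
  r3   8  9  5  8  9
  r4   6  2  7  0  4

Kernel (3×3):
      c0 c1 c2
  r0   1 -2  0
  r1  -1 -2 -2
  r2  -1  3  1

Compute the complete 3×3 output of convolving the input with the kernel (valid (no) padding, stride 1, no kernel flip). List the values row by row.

Output[0,0]: The receptive field on the input at this output position is [7 8 6 / 9 4 3 / 4 2 3]. Elementwise product with the kernel and sum: 7·1 + 8·-2 + 9·-1 + 4·-2 + 3·-2 + 4·-1 + 2·3 + 3·1.

-27 -16 -30
11 -2 8
-29 -20 -45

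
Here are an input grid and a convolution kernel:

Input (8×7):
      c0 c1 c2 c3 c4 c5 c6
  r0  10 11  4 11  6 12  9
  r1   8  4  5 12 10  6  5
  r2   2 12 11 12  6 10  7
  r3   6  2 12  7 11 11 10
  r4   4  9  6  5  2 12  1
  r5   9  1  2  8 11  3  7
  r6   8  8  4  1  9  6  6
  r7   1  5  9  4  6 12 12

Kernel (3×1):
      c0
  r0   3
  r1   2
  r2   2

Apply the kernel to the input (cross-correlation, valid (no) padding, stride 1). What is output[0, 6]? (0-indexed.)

The receptive field on the input at this output position is [9 / 5 / 7]. Elementwise product with the kernel and sum: 9·3 + 5·2 + 7·2.

51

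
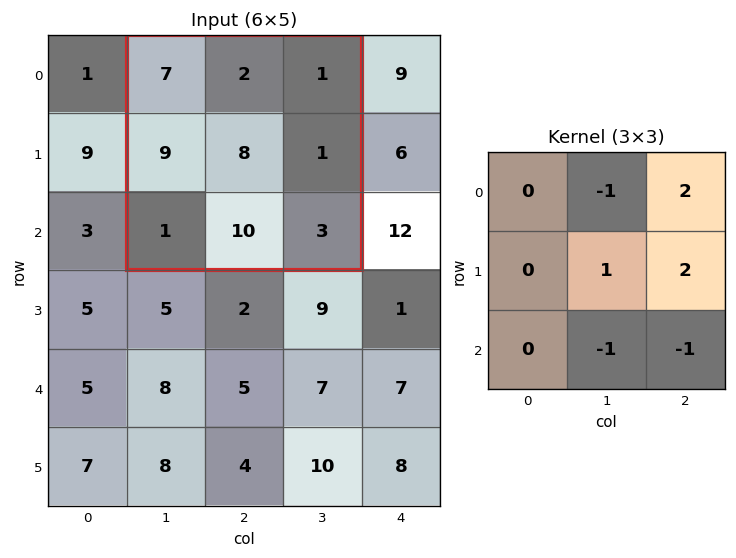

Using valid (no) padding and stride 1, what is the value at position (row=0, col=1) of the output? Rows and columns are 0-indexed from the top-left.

The receptive field on the input at this output position is [7 2 1 / 9 8 1 / 1 10 3]. Elementwise product with the kernel and sum: 2·-1 + 1·2 + 8·1 + 1·2 + 10·-1 + 3·-1.

-3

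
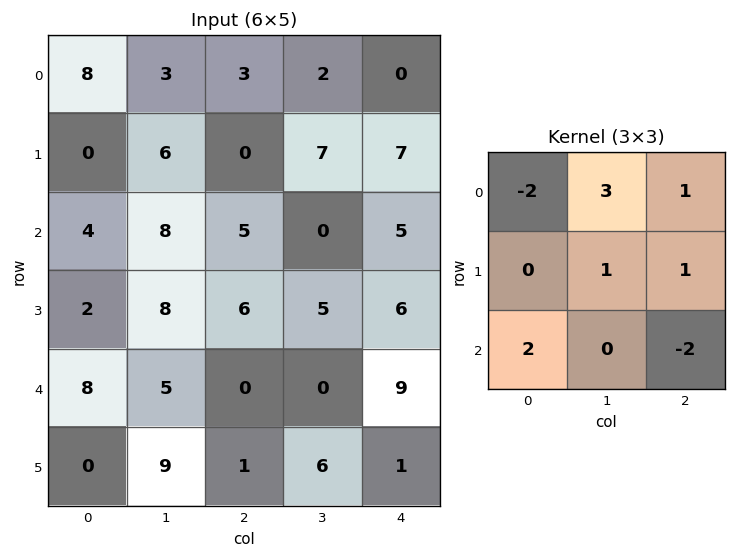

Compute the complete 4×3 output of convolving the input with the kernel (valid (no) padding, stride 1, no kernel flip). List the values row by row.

Output[0,0]: The receptive field on the input at this output position is [8 3 3 / 0 6 0 / 4 8 5]. Elementwise product with the kernel and sum: 8·-2 + 3·3 + 3·1 + 6·1 + 0·1 + 4·2 + 5·-2.
Output[0,1]: The receptive field on the input at this output position is [3 3 2 / 6 0 7 / 8 5 0]. Elementwise product with the kernel and sum: 3·-2 + 3·3 + 2·1 + 0·1 + 7·1 + 8·2 + 0·-2.

0 28 14
23 6 33
51 20 -12
29 13 18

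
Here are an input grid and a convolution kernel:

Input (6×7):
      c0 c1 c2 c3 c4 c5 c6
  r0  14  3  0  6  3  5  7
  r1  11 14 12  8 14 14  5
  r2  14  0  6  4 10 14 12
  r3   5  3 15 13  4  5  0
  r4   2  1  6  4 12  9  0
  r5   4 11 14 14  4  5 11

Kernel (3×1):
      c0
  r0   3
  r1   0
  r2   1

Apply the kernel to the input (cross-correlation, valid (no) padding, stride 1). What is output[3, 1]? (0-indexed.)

20

The receptive field on the input at this output position is [3 / 1 / 11]. Elementwise product with the kernel and sum: 3·3 + 11·1.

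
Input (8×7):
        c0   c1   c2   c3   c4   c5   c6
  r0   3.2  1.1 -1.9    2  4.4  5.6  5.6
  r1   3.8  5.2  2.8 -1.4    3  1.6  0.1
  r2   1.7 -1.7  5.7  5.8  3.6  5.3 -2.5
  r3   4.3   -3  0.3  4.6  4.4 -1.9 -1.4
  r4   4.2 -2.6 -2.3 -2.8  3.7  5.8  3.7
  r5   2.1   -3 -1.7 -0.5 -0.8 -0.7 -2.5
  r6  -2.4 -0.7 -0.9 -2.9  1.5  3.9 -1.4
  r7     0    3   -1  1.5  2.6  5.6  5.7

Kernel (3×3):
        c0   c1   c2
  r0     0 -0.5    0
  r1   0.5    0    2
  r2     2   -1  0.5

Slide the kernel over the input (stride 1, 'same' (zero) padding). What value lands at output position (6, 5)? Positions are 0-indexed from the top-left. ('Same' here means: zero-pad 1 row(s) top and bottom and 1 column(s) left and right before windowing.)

0.75

The receptive field on the zero-padded input at this output position is [-0.8 -0.7 -2.5 / 1.5 3.9 -1.4 / 2.6 5.6 5.7]. Elementwise product with the kernel and sum: -0.7·-0.5 + 1.5·0.5 + -1.4·2 + 2.6·2 + 5.6·-1 + 5.7·0.5.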